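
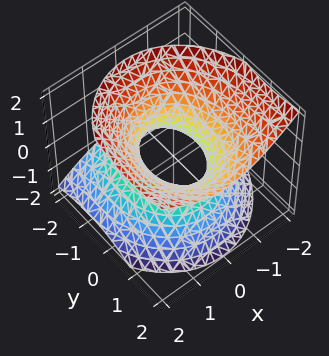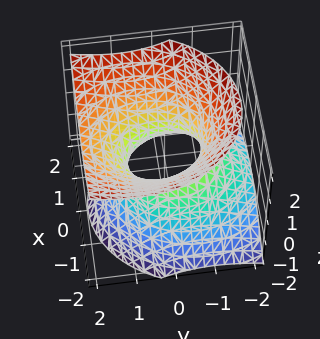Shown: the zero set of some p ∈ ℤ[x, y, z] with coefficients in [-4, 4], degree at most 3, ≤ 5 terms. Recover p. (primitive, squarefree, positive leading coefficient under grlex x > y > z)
1. Degree: the shape is more complex than any degree-1 surface, so deg p = 2.
2. From the axis intercepts and sections: no z-intercept at any integer in the box; the y-axis gridline crossings are at y ∈ {-1, 1}.
3. Solving for integer coefficients yields p as stated.

3*x^2 + 2*y^2 - 2*y*z - 3*z^2 - 2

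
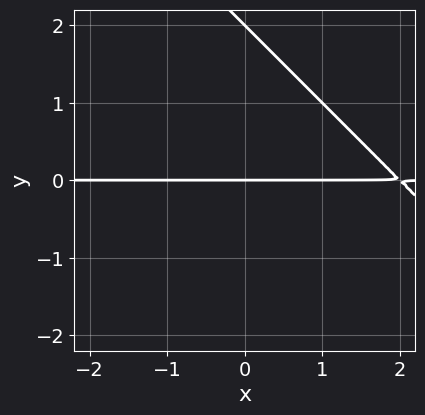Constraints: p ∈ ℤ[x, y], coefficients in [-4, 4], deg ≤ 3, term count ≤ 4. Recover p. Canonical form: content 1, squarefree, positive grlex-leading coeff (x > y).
x*y + y^2 - 2*y

deg p = 2. A generic line meets the curve in up to 2 points.
Checking where it meets the axes: the y-axis gridline crossings are at y ∈ {0, 2}; the visible x-axis segment lies entirely on the curve.
Together with the visible shape, these determine p as stated.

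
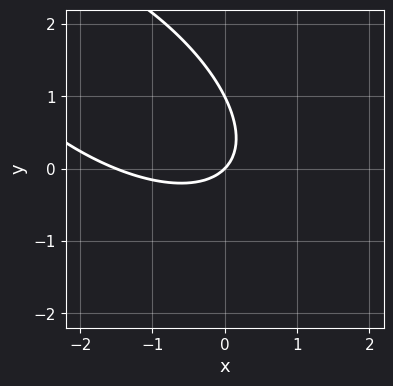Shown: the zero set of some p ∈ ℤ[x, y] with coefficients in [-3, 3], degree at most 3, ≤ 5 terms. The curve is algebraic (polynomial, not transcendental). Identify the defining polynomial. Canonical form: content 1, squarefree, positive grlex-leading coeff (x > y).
2*x^2 + 3*x*y + 3*y^2 + 3*x - 3*y

Degree: a generic line meets the curve in up to 2 points, so deg p = 2.
Observable constraints: among the integer gridlines, it crosses the y-axis at y ∈ {0, 1}; it meets the x-axis at x = 0 (among the integer gridlines).
Together with the visible shape, these determine p as stated.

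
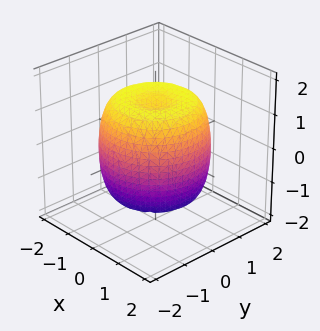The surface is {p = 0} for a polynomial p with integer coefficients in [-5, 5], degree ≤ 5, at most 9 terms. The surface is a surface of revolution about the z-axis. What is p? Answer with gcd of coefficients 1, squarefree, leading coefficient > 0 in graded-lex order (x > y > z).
2*x^4 + 4*x^2*y^2 + 2*y^4 - 3*x^2 - 3*y^2 + 2*z^2 - 3

deg p = 4. A generic line meets the surface in up to 4 points.
Symmetries: every cross-section ⟂ z is a circle, so x, y appear only via x² + y².
Checking where it meets the axes: a circular section at z = -1 has radius between 1 and 2.
The integer polynomial consistent with all of this is the stated p.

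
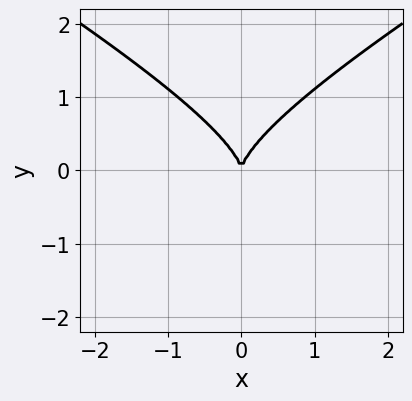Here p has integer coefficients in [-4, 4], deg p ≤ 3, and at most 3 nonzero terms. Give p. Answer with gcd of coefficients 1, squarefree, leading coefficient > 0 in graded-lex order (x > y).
1. The degree is 3 — the shape is more complex than any degree-2 curve.
2. Symmetries: it's symmetric under x → −x, forcing even powers of x.
3. From the axis intercepts and sections: one y-axis crossing is at y = 0; it meets the x-axis at x = 0 (among the integer gridlines).
4. Assembling these constraints gives the stated polynomial.

x^2*y - 3*y^3 + 3*x^2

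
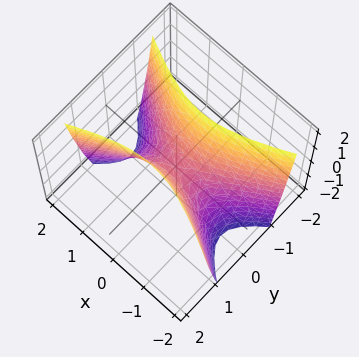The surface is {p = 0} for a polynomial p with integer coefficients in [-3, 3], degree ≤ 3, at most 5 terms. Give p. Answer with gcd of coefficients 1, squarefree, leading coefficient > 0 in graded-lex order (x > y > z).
x^2 - 3*y^2 + z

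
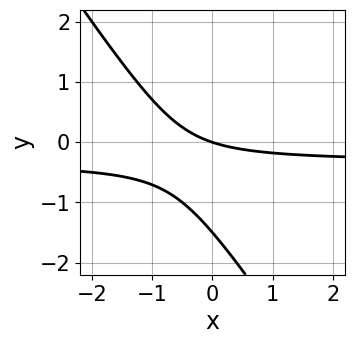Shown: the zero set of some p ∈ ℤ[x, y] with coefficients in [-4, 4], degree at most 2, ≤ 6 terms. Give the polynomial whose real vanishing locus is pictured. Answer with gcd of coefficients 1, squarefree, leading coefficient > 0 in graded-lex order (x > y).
deg p = 2.
From the visible intercepts: it meets the x-axis at x = 0 (among the integer gridlines); it crosses the y-axis at the gridline y = 0.
Solving for integer coefficients yields p as stated.

3*x*y + 2*y^2 + x + 3*y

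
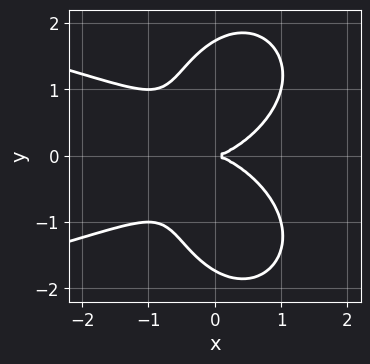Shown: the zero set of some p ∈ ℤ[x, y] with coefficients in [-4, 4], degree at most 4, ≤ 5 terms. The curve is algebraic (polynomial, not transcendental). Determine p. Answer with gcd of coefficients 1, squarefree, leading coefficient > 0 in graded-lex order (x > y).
2*x^2*y^2 + y^4 + 2*x^3 - 2*x*y^2 - 3*y^2

(a) The degree is 4 — a generic line meets the curve in up to 4 points.
(b) Symmetries: it's symmetric under y → −y, forcing even powers of y.
(c) Reading off the gridlines: one y-axis crossing is at y = 0; it crosses the x-axis at the gridline x = 0.
(d) Putting this together gives p.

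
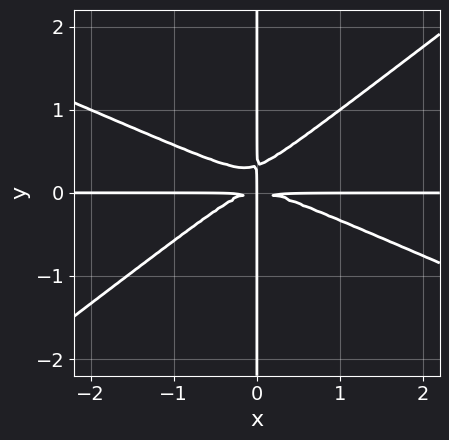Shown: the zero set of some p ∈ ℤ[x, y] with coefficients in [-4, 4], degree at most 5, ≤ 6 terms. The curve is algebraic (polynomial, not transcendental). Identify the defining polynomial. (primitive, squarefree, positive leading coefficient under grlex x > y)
(a) Degree: a generic line meets the curve in up to 4 points, so deg p = 4.
(b) Checking where it meets the axes: every point of the x-axis in the box is on the curve; the visible y-axis segment lies entirely on the curve.
(c) Solving for integer coefficients yields p as stated.

x^3*y + x^2*y^2 - 3*x*y^3 + x*y^2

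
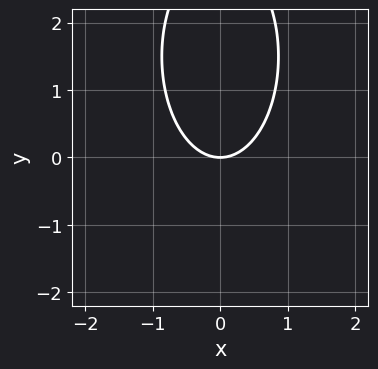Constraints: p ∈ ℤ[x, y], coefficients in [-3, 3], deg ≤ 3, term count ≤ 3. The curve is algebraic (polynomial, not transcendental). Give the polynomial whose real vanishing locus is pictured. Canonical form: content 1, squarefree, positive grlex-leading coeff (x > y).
3*x^2 + y^2 - 3*y

First, the degree is 2 — a generic line meets the curve in up to 2 points.
Next, symmetries: it's symmetric under x → −x, forcing even powers of x.
Then, from the visible intercepts: it meets the y-axis at y = 0 (among the integer gridlines); it meets the x-axis at x = 0 (among the integer gridlines).
Finally, matching integer coefficients to the picture gives p.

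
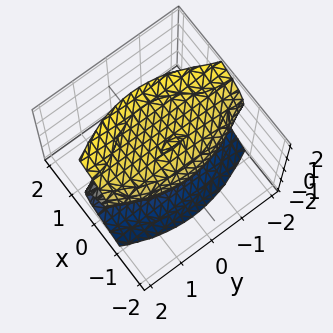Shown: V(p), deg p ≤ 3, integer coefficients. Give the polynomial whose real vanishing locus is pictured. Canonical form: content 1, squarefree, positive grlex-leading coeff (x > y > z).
2*x^3 + x*y^2 - z^3 - x + 3*z

(a) deg p = 3.
(b) From the axis intercepts and sections: every point of the y-axis in the box is on the surface; it crosses the z-axis at the gridline z = 0; one x-axis crossing is at x = 0.
(c) Putting this together gives p.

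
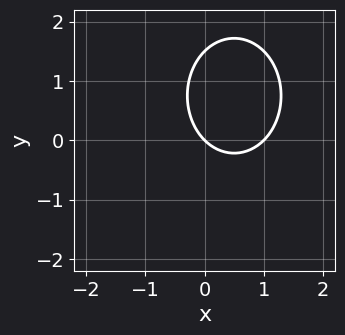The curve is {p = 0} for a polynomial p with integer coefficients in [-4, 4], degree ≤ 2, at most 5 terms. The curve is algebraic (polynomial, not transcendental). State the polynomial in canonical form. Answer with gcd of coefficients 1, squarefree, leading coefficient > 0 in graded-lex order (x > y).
1. The degree is 2 — no degree-1 curve has this shape.
2. Against the integer gridlines: it meets the y-axis at y = 0 (among the integer gridlines); among the integer gridlines, it crosses the x-axis at x ∈ {0, 1}.
3. Putting this together gives p.

3*x^2 + 2*y^2 - 3*x - 3*y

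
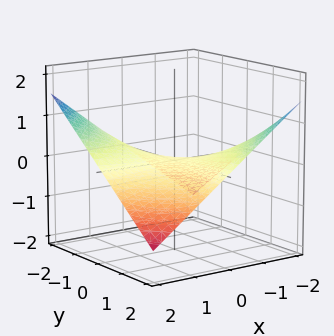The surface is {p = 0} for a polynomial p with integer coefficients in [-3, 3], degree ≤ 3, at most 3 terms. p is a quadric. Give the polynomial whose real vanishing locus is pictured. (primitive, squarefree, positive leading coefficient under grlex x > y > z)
x*y + 3*z

First, the degree is 2 — a hyperbolic paraboloid; a quadric.
Next, reading off the gridlines: the visible y-axis segment lies entirely on the surface; every point of the x-axis in the box is on the surface.
Finally, matching integer coefficients to the picture gives p.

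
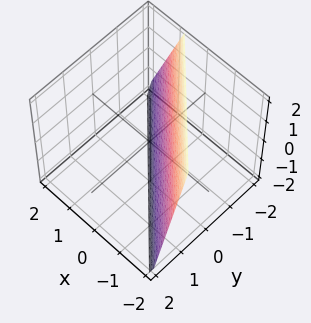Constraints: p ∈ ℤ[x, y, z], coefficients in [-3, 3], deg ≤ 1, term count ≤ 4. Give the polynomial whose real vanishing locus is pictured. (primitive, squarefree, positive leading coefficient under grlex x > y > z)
3*x + 3*y + z + 2

1. deg p = 1.
2. From the visible intercepts: it crosses the z-axis at the gridline z = -2.
3. Solving for integer coefficients yields p as stated.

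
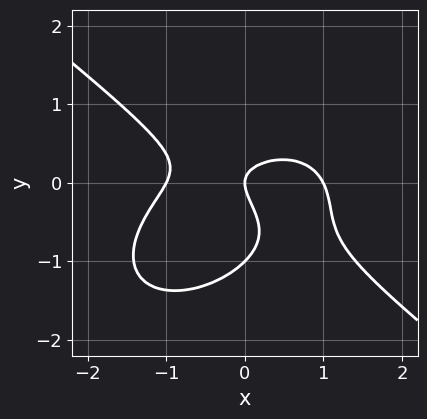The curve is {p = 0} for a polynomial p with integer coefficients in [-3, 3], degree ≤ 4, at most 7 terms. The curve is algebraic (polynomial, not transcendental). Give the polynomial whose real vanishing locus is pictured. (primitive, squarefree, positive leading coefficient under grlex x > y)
1. The degree is 3 — no degree-2 curve has this shape.
2. Reading off the gridlines: the y-axis gridline crossings are at y ∈ {-1, 0}; among the integer gridlines, it crosses the x-axis at x ∈ {-1, 0, 1}.
3. Together with the visible shape, these determine p as stated.

x^3 + 2*y^3 + x*y + 2*y^2 - x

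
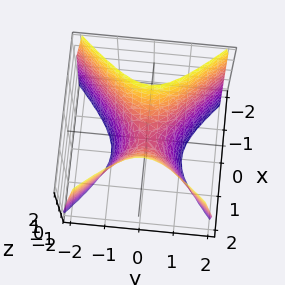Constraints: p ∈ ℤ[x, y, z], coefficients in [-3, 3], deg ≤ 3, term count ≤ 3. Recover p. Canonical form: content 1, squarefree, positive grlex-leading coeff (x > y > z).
1. The degree is 2 — a hyperbolic paraboloid; a quadric.
2. Symmetries: the x ↦ −x reflection is a symmetry, so x appears only in even powers; the y ↦ −y reflection is a symmetry, so y appears only in even powers.
3. Against the integer gridlines: one y-axis crossing is at y = 0; it meets the x-axis at x = 0 (among the integer gridlines); it crosses the z-axis at the gridline z = 0.
4. Together with the visible shape, these determine p as stated.

2*x^2 - 2*y^2 - z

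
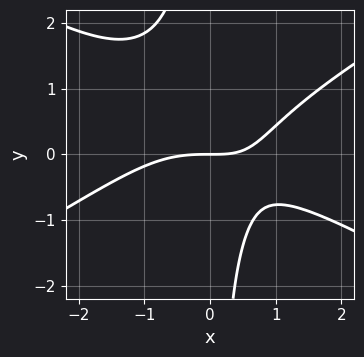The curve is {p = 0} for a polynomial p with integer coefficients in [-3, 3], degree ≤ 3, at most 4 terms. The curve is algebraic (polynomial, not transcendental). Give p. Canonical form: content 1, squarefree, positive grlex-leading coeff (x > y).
(a) deg p = 3.
(b) From the visible intercepts: one x-axis crossing is at x = 0; one y-axis crossing is at y = 0.
(c) Matching integer coefficients to the picture gives p.

x^3 - 3*x*y^2 + 2*x*y - 3*y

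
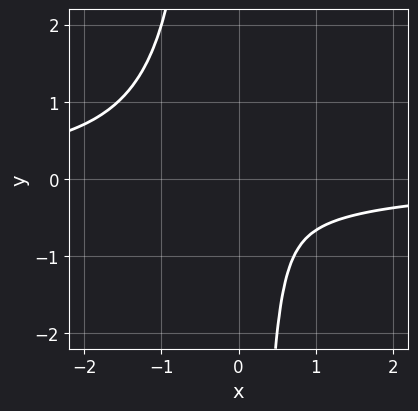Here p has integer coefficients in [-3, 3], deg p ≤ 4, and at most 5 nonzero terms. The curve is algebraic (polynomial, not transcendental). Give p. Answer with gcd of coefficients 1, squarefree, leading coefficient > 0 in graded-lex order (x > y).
1. Degree: no degree-3 curve has this shape, so deg p = 4.
2. Against the integer gridlines: the curve avoids every integer y-axis point in the box; it misses every integer gridline on the x-axis.
3. Assembling these constraints gives the stated polynomial.

3*x^3*y + 3*x^2 - 2*x + 1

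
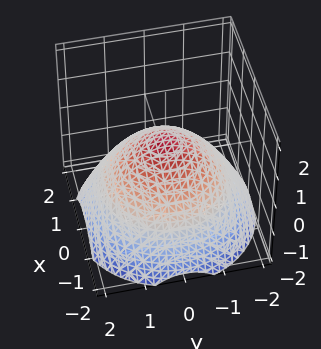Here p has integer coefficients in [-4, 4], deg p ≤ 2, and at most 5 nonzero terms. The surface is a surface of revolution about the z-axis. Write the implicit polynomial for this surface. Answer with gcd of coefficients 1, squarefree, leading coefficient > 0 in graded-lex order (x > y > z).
(a) The degree is 2 — the shape is more complex than any degree-1 surface.
(b) By symmetry, the z-axis is an axis of rotation, so x and y enter only as x² + y².
(c) Against the integer gridlines: among the integer gridlines, it crosses the y-axis at y ∈ {-1, 1}; the x-axis gridline crossings are at x ∈ {-1, 1}.
(d) Assembling these constraints gives the stated polynomial.

x^2 + y^2 + 2*z - 1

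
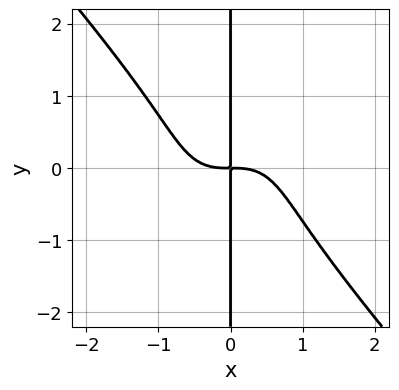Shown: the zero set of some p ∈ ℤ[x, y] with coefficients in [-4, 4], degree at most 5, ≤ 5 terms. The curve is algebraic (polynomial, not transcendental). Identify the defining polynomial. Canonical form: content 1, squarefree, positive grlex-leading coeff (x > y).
First, the degree is 4 — the shape is more complex than any degree-3 curve.
Next, against the integer gridlines: the visible y-axis segment lies entirely on the curve.
Finally, together with the visible shape, these determine p as stated.

3*x^4 + 2*x*y^3 + 3*x*y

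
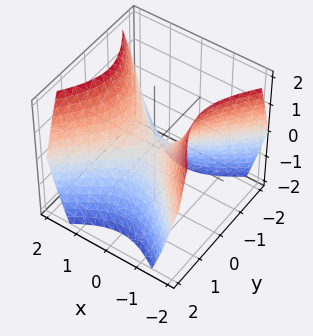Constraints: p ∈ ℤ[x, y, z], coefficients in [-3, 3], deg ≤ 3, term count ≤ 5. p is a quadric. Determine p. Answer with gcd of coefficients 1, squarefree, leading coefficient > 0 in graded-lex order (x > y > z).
First, deg p = 2.
Then, symmetries: mirror symmetry x ↦ −x ⇒ only even powers of x; mirror symmetry y ↦ −y ⇒ only even powers of y.
Then, reading off the gridlines: it meets the z-axis at z = 0 (among the integer gridlines); it meets the y-axis at y = 0 (among the integer gridlines); one x-axis crossing is at x = 0.
Finally, the integer polynomial consistent with all of this is the stated p.

x^2 - y^2 - z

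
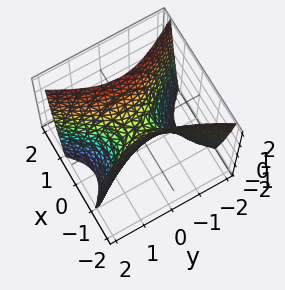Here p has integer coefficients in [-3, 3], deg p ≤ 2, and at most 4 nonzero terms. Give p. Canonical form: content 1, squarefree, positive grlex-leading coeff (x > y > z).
Degree: a hyperbolic paraboloid; a quadric, so deg p = 2.
Symmetries: it's symmetric under x → −x, forcing even powers of x; the y ↦ −y reflection is a symmetry, so y appears only in even powers.
From the visible intercepts: it meets the x-axis at x = 0 (among the integer gridlines); one z-axis crossing is at z = 0; one y-axis crossing is at y = 0.
Putting this together gives p.

2*x^2 - y^2 - z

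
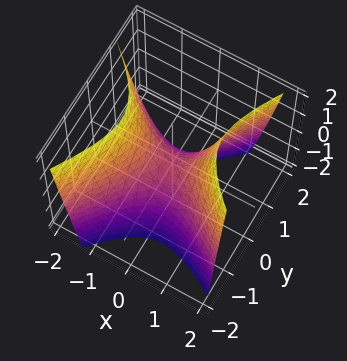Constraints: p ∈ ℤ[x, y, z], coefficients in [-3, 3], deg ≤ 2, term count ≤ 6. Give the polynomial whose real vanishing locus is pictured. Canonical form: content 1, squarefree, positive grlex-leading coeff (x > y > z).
3*x^2 + 2*x*y - 3*y^2 - 2*z

(a) deg p = 2. The shape is more complex than any degree-1 surface.
(b) Against the integer gridlines: it meets the y-axis at y = 0 (among the integer gridlines); it crosses the x-axis at the gridline x = 0; one z-axis crossing is at z = 0.
(c) The integer polynomial consistent with all of this is the stated p.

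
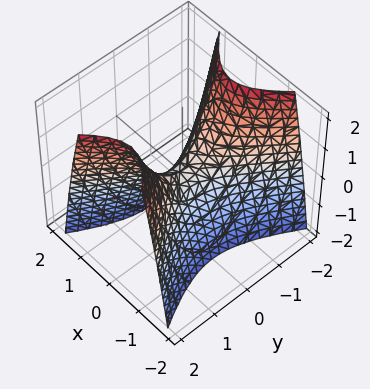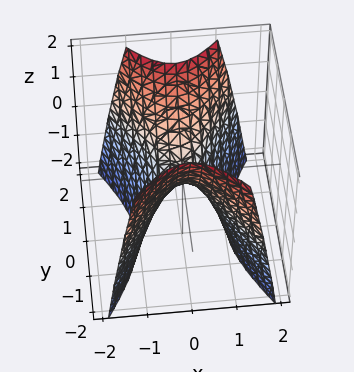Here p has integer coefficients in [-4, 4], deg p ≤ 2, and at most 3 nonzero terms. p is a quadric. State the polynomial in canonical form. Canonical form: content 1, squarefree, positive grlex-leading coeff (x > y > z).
2*x^2 - y^2 + z

First, degree: a hyperbolic paraboloid; a quadric, so deg p = 2.
Then, symmetries: it's symmetric under x → −x, forcing even powers of x; the y ↦ −y reflection is a symmetry, so y appears only in even powers.
Next, from the axis intercepts and sections: it meets the y-axis at y = 0 (among the integer gridlines); it crosses the z-axis at the gridline z = 0.
Finally, solving for integer coefficients yields p as stated.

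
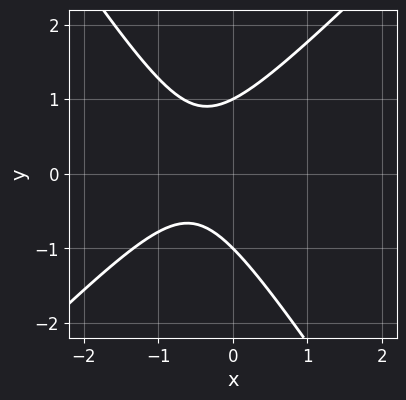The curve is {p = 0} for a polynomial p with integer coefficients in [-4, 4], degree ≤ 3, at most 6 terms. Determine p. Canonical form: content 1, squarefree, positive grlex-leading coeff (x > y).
1. Degree: the shape is more complex than any degree-1 curve, so deg p = 2.
2. Observable constraints: among the integer gridlines, it crosses the y-axis at y ∈ {-1, 1}; it misses every integer gridline on the x-axis.
3. Putting this together gives p.

3*x^2 - x*y - 2*y^2 + 3*x + 2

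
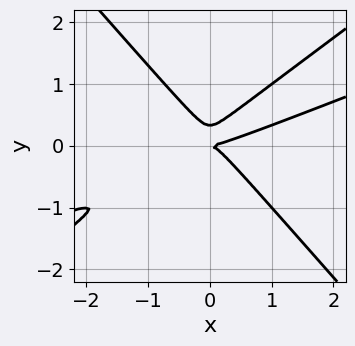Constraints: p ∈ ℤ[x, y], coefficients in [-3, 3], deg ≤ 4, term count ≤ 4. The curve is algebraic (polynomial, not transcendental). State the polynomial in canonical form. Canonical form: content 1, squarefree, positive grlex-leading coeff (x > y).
x^3 - 3*x^2*y + 3*y^3 - y^2

First, the degree is 3 — a generic line meets the curve in up to 3 points.
Then, against the integer gridlines: it crosses the y-axis at the gridline y = 0; it meets the x-axis at x = 0 (among the integer gridlines).
Finally, fitting integer coefficients to these (and the overall shape) gives p.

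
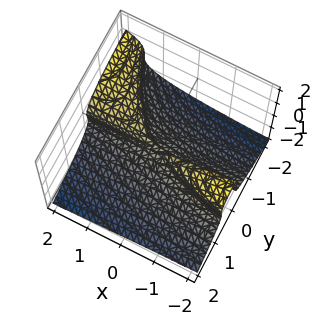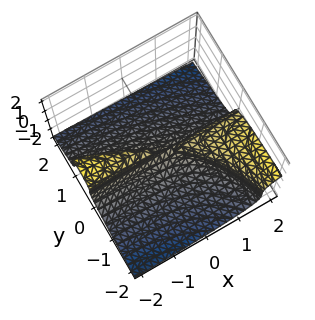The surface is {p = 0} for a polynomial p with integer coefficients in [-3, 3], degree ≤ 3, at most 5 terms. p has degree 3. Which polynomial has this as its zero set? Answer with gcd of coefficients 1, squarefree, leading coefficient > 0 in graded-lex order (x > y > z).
The degree is 3 — no degree-2 surface has this shape.
Against the integer gridlines: it crosses the z-axis at the gridline z = 0; it meets the y-axis at y = 0 (among the integer gridlines); the visible x-axis segment lies entirely on the surface.
Solving for integer coefficients yields p as stated.

x*y^2 - x*z^2 - 3*z^3 - 2*x*y - 3*y^2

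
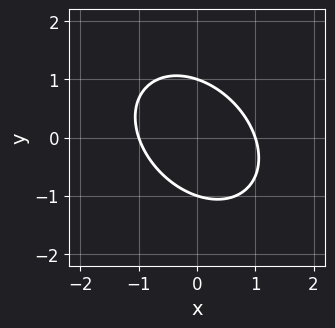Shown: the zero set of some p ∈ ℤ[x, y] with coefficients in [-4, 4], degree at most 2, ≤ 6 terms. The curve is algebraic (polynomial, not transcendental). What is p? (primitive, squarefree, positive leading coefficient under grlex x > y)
3*x^2 + 2*x*y + 3*y^2 - 3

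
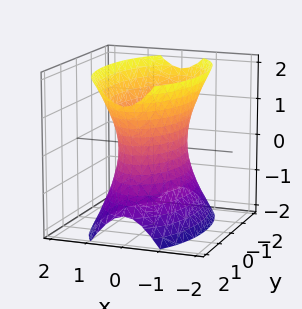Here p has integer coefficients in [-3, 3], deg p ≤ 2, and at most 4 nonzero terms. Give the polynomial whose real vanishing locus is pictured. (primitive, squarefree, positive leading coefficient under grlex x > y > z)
3*x^2 + y^2 - z^2 - 2

Degree: an hourglass — one-sheet hyperboloid; a quadric, so deg p = 2.
Symmetries: mirror symmetry y ↦ −y ⇒ only even powers of y; the x ↦ −x reflection is a symmetry, so x appears only in even powers; mirror symmetry z ↦ −z ⇒ only even powers of z.
Reading off the gridlines: it misses every integer gridline on the z-axis.
Fitting integer coefficients to these (and the overall shape) gives p.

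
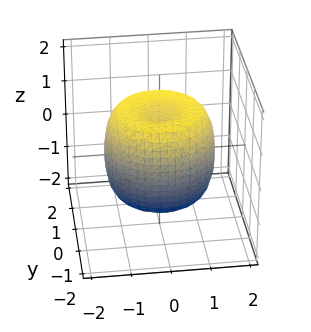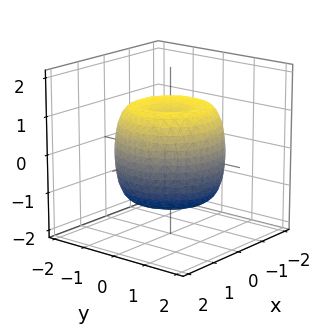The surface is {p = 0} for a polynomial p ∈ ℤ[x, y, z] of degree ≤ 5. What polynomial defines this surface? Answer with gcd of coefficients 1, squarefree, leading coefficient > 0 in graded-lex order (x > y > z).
1. deg p = 4. No degree-3 surface has this shape.
2. By symmetry, every cross-section ⟂ z is a circle, so x, y appear only via x² + y².
3. Checking where it meets the axes: a circular section at z = 0 has radius between 1 and 2; the z-axis gridline crossings are at z ∈ {-1, 1}.
4. Fitting integer coefficients to these (and the overall shape) gives p.

2*x^4 + 4*x^2*y^2 + 2*y^4 - 3*x^2 - 3*y^2 + 2*z^2 - 2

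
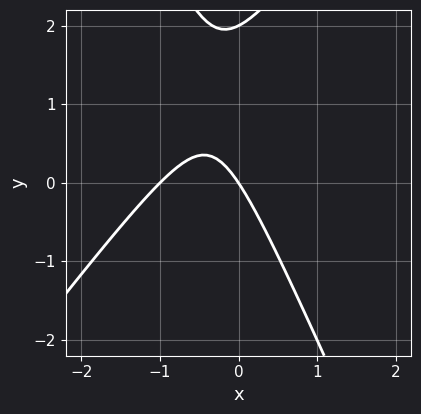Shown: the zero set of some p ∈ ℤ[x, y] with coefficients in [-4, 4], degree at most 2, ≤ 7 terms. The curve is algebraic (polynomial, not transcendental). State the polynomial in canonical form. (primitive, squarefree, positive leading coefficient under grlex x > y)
3*x^2 - x*y - y^2 + 3*x + 2*y

1. deg p = 2.
2. From the axis intercepts and sections: among the integer gridlines, it crosses the y-axis at y ∈ {0, 2}; the x-axis gridline crossings are at x ∈ {-1, 0}.
3. The integer polynomial consistent with all of this is the stated p.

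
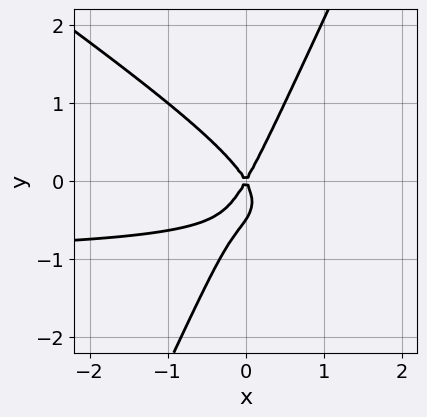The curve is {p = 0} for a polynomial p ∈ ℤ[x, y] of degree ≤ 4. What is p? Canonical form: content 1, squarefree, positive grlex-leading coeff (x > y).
3*x^2*y + 3*x*y^2 - 2*y^3 + 3*x^2 - y^2

(a) Degree: no degree-2 curve has this shape, so deg p = 3.
(b) From the visible intercepts: it crosses the y-axis at the gridline y = 0; one x-axis crossing is at x = 0.
(c) Matching integer coefficients to the picture gives p.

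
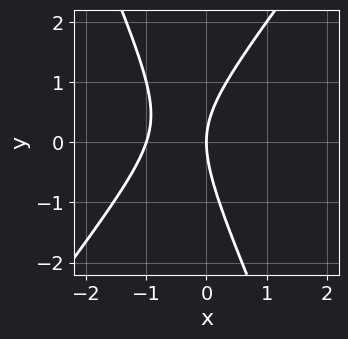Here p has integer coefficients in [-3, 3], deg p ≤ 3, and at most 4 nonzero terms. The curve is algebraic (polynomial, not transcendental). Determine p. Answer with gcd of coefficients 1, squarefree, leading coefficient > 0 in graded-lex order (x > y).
3*x^2 - x*y - y^2 + 3*x

First, deg p = 2.
Next, from the visible intercepts: it crosses the y-axis at the gridline y = 0; the x-axis gridline crossings are at x ∈ {-1, 0}.
Finally, assembling these constraints gives the stated polynomial.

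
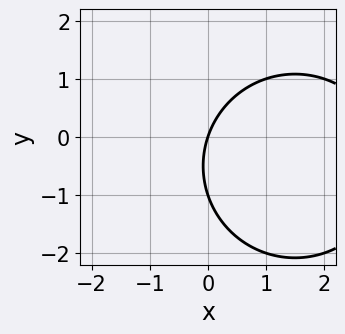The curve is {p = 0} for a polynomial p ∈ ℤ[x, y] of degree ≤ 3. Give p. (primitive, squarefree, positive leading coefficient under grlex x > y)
1. deg p = 2. The shape is more complex than any degree-1 curve.
2. Checking where it meets the axes: the y-axis gridline crossings are at y ∈ {-1, 0}; one x-axis crossing is at x = 0.
3. These observations pin down the coefficients.

x^2 + y^2 - 3*x + y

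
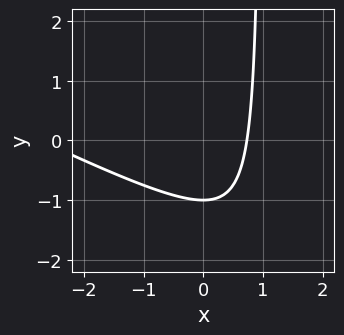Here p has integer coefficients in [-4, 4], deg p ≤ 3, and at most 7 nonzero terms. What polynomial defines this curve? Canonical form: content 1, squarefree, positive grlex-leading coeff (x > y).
x^2 + 2*x*y + 2*x - 2*y - 2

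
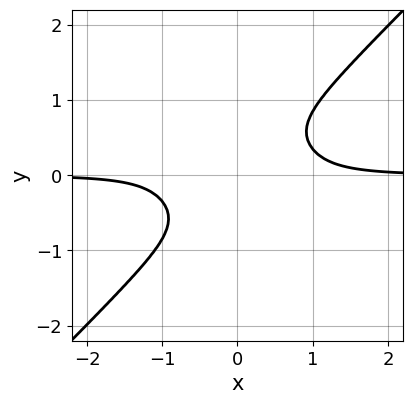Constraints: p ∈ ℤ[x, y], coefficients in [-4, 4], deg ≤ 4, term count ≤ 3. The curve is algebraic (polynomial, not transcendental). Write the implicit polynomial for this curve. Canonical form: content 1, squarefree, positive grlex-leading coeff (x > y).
3*x^3*y - 3*y^4 - 1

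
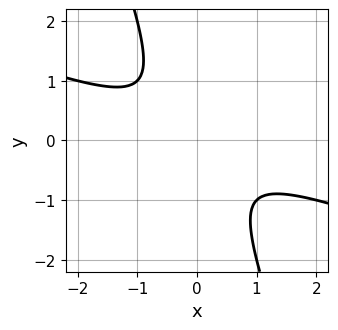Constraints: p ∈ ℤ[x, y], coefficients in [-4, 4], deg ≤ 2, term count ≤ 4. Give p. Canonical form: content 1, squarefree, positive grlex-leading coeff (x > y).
First, degree: a generic line meets the curve in up to 2 points, so deg p = 2.
Next, from the axis intercepts and sections: it misses every integer gridline on the x-axis; the curve avoids every integer y-axis point in the box.
Finally, solving for integer coefficients yields p as stated.

x^2 + 3*x*y + y^2 + 1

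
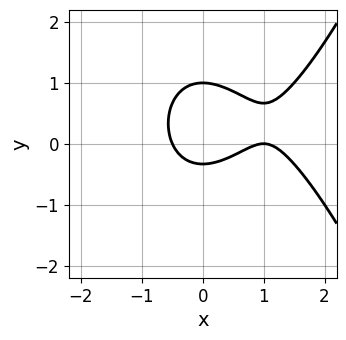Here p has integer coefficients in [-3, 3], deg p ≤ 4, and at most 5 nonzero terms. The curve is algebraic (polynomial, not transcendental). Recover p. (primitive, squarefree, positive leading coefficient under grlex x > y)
Degree: a generic line meets the curve in up to 3 points, so deg p = 3.
From the visible intercepts: one y-axis crossing is at y = 1; it meets the x-axis at x = 1 (among the integer gridlines).
Fitting integer coefficients to these (and the overall shape) gives p.

2*x^3 - 3*x^2 - 3*y^2 + 2*y + 1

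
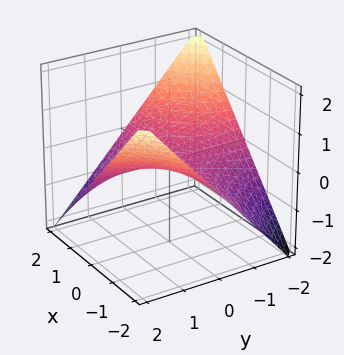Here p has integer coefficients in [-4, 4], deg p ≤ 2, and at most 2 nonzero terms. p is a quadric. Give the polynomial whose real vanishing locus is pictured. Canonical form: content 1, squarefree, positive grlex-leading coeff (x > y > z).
First, deg p = 2. A hyperbolic paraboloid; a quadric.
Next, reading off the gridlines: every point of the y-axis in the box is on the surface; one z-axis crossing is at z = 0; the visible x-axis segment lies entirely on the surface.
Finally, putting this together gives p.

x*y + 2*z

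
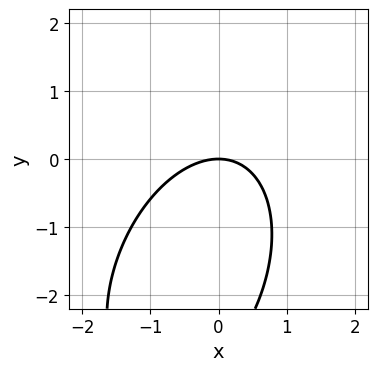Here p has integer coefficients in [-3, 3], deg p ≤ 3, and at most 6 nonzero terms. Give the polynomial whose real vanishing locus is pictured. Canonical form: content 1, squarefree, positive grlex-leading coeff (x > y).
First, degree: a generic line meets the curve in up to 2 points, so deg p = 2.
Then, checking where it meets the axes: one y-axis crossing is at y = 0; it meets the x-axis at x = 0 (among the integer gridlines).
Finally, the integer polynomial consistent with all of this is the stated p.

2*x^2 - x*y + y^2 + 3*y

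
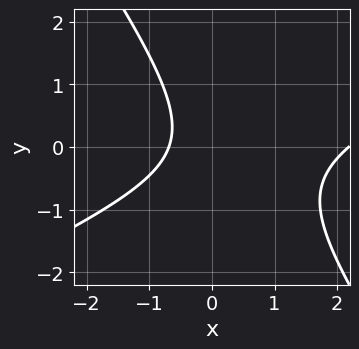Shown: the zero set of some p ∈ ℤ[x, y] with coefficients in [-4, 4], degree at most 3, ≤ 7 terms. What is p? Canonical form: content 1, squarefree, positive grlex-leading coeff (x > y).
2*x^2 - 3*x*y - 3*y^2 - 3*x - 3

First, deg p = 2.
Next, checking where it meets the axes: the curve avoids every integer y-axis point in the box.
Finally, matching integer coefficients to the picture gives p.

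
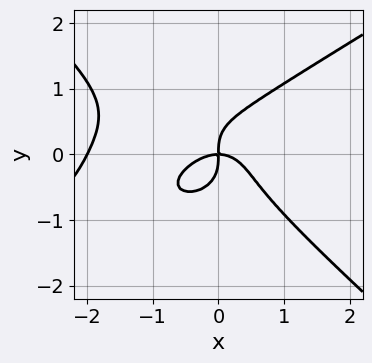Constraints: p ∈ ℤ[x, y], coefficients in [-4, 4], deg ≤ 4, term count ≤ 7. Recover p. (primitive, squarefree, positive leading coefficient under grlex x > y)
1. deg p = 4. No degree-3 curve has this shape.
2. From the visible intercepts: it meets the y-axis at y = 0 (among the integer gridlines); among the integer gridlines, it crosses the x-axis at x ∈ {-2, 0}.
3. Fitting integer coefficients to these (and the overall shape) gives p.

x^4 - x^3*y - 3*y^4 + 2*x^3 + 2*x*y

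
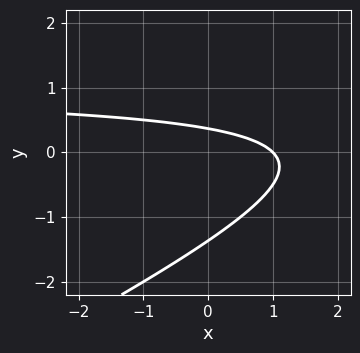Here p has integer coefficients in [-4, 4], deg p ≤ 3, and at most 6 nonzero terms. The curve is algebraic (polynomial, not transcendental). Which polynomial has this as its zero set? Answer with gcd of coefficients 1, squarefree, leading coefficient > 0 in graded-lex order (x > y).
x*y - 2*y^2 - x - 2*y + 1

First, degree: the shape is more complex than any degree-1 curve, so deg p = 2.
Then, against the integer gridlines: it meets the x-axis at x = 1 (among the integer gridlines).
Finally, assembling these constraints gives the stated polynomial.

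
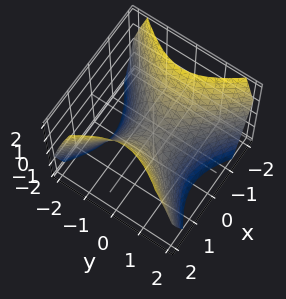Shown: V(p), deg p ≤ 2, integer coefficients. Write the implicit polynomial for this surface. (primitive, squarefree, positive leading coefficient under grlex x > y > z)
1. deg p = 2.
2. Symmetries: the y ↦ −y reflection is a symmetry, so y appears only in even powers; the x ↦ −x reflection is a symmetry, so x appears only in even powers.
3. From the visible intercepts: it crosses the z-axis at the gridline z = 0; one y-axis crossing is at y = 0.
4. These observations pin down the coefficients.

x^2 - y^2 - z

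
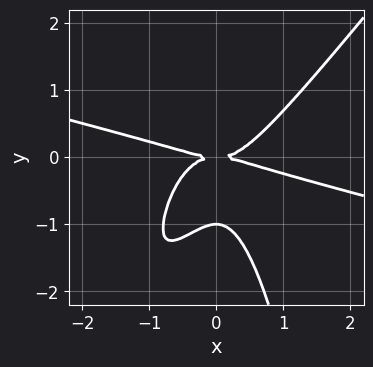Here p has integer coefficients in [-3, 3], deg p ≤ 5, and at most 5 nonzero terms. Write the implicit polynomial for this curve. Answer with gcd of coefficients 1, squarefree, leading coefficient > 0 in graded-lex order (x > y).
The degree is 4 — a generic line meets the curve in up to 4 points.
Reading off the gridlines: it crosses the x-axis at the gridline x = 0; among the integer gridlines, it crosses the y-axis at y ∈ {-1, 0}.
Fitting integer coefficients to these (and the overall shape) gives p.

x^4 + 3*x^3*y - 3*x^2*y^2 - 2*y^3 - 2*y^2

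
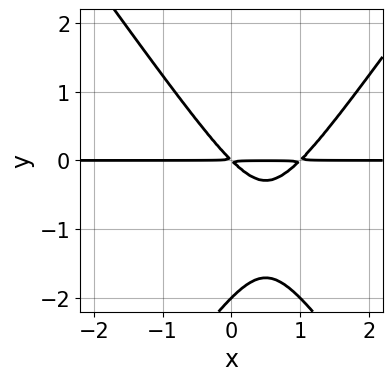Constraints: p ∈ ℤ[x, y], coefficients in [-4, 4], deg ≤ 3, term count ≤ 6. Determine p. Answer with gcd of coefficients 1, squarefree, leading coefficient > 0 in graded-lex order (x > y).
1. deg p = 3.
2. Reading off the gridlines: every point of the x-axis in the box is on the curve; one y-axis crossing is at y = -2.
3. Matching integer coefficients to the picture gives p.

2*x^2*y - y^3 - 2*x*y - 2*y^2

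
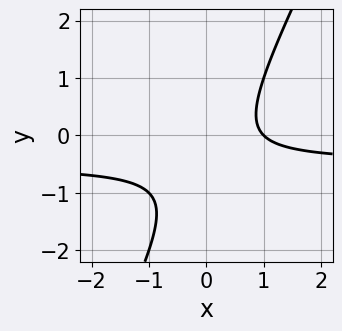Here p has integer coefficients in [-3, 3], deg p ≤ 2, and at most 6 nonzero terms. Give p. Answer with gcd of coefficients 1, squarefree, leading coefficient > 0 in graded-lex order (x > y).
1. deg p = 2. The shape is more complex than any degree-1 curve.
2. Observable constraints: it meets the x-axis at x = 1 (among the integer gridlines); it misses every integer gridline on the y-axis.
3. Assembling these constraints gives the stated polynomial.

2*x*y - y^2 + x - y - 1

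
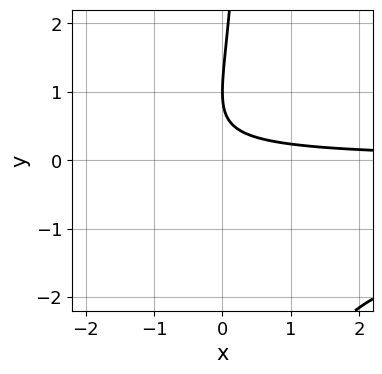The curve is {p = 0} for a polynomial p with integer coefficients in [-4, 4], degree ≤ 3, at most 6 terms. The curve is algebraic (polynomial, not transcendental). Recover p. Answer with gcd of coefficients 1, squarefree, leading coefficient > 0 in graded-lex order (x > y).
2*x*y^2 + 2*x*y - y^2 + 2*y - 1

1. Degree: no degree-2 curve has this shape, so deg p = 3.
2. Reading off the gridlines: it crosses the y-axis at the gridline y = 1; it misses every integer gridline on the x-axis.
3. Fitting integer coefficients to these (and the overall shape) gives p.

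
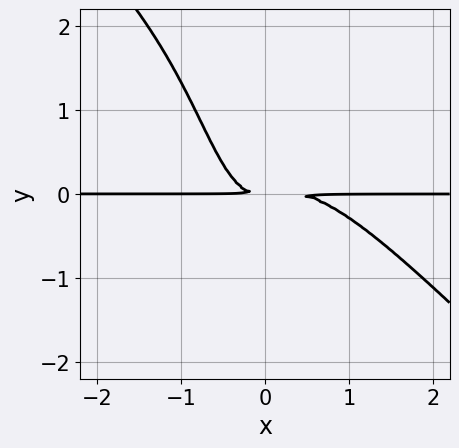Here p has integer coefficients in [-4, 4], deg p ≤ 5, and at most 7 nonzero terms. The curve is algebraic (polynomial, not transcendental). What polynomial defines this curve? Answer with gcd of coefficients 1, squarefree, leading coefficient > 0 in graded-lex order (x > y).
3*x^3*y + 3*x^2*y^2 - x^2*y + 2*x*y^2 + 2*y^2

Degree: no degree-3 curve has this shape, so deg p = 4.
From the axis intercepts and sections: every point of the x-axis in the box is on the curve.
The integer polynomial consistent with all of this is the stated p.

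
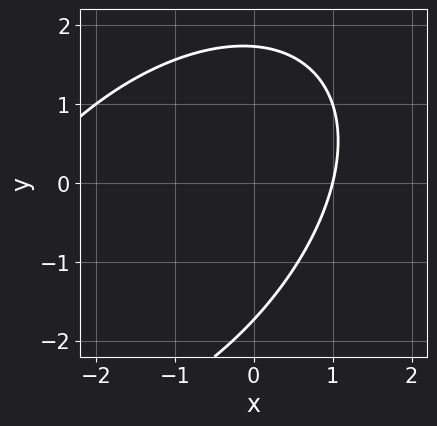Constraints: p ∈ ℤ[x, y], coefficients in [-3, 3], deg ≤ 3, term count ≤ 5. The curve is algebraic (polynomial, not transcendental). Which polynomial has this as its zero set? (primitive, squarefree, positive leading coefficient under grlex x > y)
Degree: a generic line meets the curve in up to 2 points, so deg p = 2.
Against the integer gridlines: one x-axis crossing is at x = 1.
Together with the visible shape, these determine p as stated.

x^2 - x*y + y^2 + 2*x - 3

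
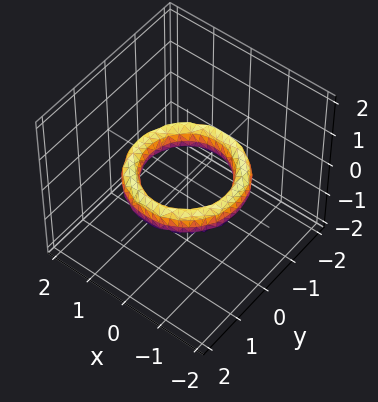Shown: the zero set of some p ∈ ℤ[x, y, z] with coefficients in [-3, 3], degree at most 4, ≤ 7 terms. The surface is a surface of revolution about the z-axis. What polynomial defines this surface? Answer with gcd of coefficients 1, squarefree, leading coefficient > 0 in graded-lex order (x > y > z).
1. The degree is 4 — a generic line meets the surface in up to 4 points.
2. By symmetry, the surface is invariant under rotation about z: p = q(x² + y², z).
3. Observable constraints: a circular section at z = 0 has radius exactly 1; the y-axis gridline crossings are at y ∈ {-1, 1}.
4. Together with the visible shape, these determine p as stated.

x^4 + 2*x^2*y^2 + y^4 - 3*x^2 - 3*y^2 + 2*z^2 + 2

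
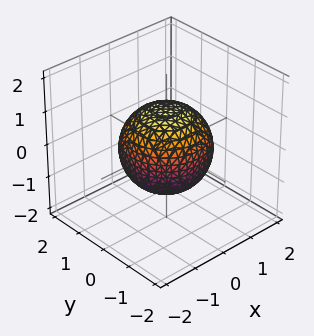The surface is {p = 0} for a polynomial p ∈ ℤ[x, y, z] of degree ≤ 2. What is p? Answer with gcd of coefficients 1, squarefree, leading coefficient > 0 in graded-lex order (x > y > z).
2*x^2 + 2*y^2 + 2*z^2 - 3

1. The degree is 2 — a generic line meets the surface in up to 2 points.
2. Symmetry: the z-axis is an axis of rotation, so x and y enter only as x² + y².
3. Against the integer gridlines: a circular section at z = -1 has radius between 0 and 1.
4. These observations pin down the coefficients.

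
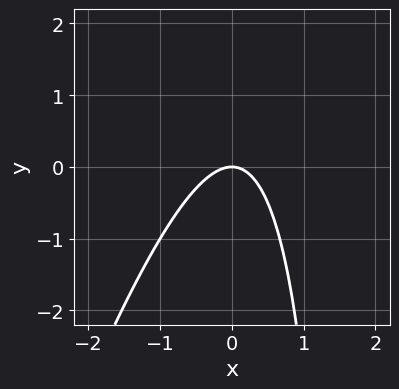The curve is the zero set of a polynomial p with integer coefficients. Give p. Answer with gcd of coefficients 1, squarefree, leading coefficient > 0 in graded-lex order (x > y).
3*x^2 - x*y + 2*y

1. deg p = 2. The shape is more complex than any degree-1 curve.
2. From the axis intercepts and sections: one y-axis crossing is at y = 0; it crosses the x-axis at the gridline x = 0.
3. Fitting integer coefficients to these (and the overall shape) gives p.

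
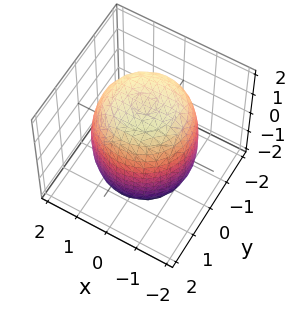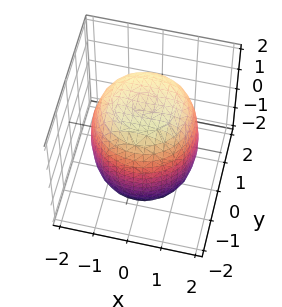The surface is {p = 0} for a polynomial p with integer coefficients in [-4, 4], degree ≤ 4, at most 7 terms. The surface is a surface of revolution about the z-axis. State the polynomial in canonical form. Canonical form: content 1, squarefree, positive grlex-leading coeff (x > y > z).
The degree is 4 — a generic line meets the surface in up to 4 points.
Symmetries: rotational symmetry about the z-axis ⇒ p depends on x, y only through x² + y².
Checking where it meets the axes: a circular section at z = 0 has radius between 1 and 2.
The integer polynomial consistent with all of this is the stated p.

x^4 + 2*x^2*y^2 + y^4 - x^2 - y^2 + z^2 - 3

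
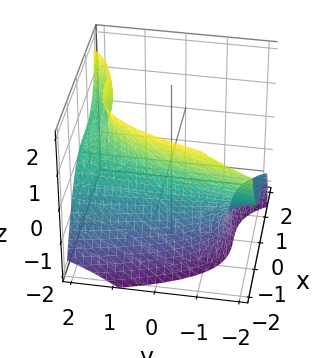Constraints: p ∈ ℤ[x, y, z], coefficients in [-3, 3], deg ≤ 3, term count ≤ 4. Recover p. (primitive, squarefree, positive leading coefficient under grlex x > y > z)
1. Degree: a generic line meets the surface in up to 3 points, so deg p = 3.
2. From the visible intercepts: the surface avoids every integer y-axis point in the box; it misses every integer gridline on the z-axis.
3. Matching integer coefficients to the picture gives p.

x^3 - 2*y*z + z^2 + 2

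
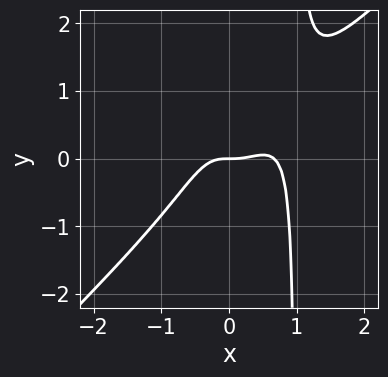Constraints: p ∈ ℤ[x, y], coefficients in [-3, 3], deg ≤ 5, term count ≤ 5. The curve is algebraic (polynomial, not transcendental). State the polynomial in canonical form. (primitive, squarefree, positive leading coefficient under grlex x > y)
3*x^4 - 3*x^3*y - 2*x^3 + 2*x^2*y + y

(a) deg p = 4.
(b) Reading off the gridlines: it meets the x-axis at x = 0 (among the integer gridlines); it crosses the y-axis at the gridline y = 0.
(c) Fitting integer coefficients to these (and the overall shape) gives p.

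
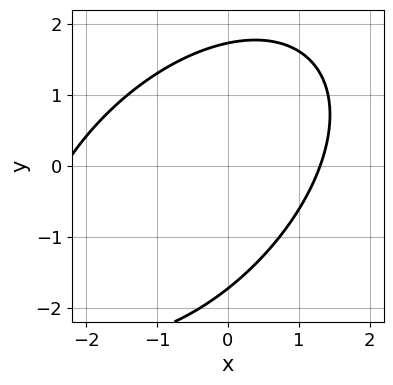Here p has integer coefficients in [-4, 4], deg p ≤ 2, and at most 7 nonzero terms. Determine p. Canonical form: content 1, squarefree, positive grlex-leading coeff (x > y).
x^2 - x*y + y^2 + x - 3

1. The degree is 2 — a generic line meets the curve in up to 2 points.
2. The integer polynomial consistent with all of this is the stated p.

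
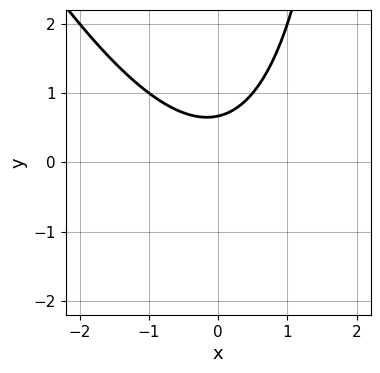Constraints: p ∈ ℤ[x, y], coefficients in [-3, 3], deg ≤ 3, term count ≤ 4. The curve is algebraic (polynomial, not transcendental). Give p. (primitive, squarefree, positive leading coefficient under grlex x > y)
1. The degree is 2 — a generic line meets the curve in up to 2 points.
2. Reading off the gridlines: it misses every integer gridline on the x-axis.
3. These observations pin down the coefficients.

2*x^2 + x*y - 3*y + 2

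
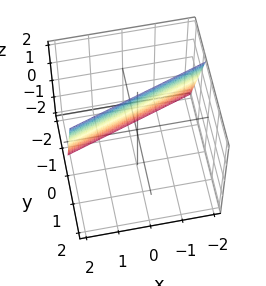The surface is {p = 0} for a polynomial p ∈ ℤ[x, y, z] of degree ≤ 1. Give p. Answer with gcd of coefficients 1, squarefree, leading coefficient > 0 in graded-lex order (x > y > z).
x - 3*y + z - 2

1. deg p = 1. The surface is flat (a plane).
2. Checking where it meets the axes: one z-axis crossing is at z = 2; one x-axis crossing is at x = 2.
3. Together with the visible shape, these determine p as stated.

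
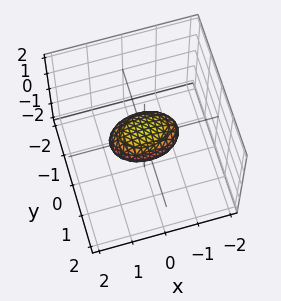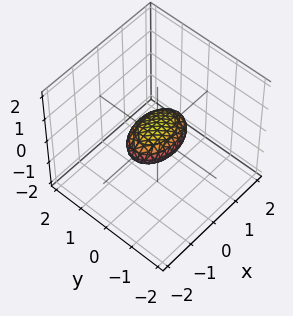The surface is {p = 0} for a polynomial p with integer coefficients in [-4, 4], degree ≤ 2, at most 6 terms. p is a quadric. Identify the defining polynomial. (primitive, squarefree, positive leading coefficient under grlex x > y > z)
x^2 + 2*y^2 + 3*z^2 - 1

(a) Degree: a closed, bounded, convex surface; a quadric, so deg p = 2.
(b) Symmetries: the x ↦ −x reflection is a symmetry, so x appears only in even powers; the z ↦ −z reflection is a symmetry, so z appears only in even powers; it's symmetric under y → −y, forcing even powers of y.
(c) Reading off the gridlines: the x-axis gridline crossings are at x ∈ {-1, 1}.
(d) The integer polynomial consistent with all of this is the stated p.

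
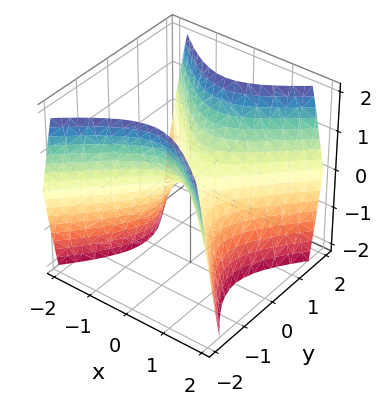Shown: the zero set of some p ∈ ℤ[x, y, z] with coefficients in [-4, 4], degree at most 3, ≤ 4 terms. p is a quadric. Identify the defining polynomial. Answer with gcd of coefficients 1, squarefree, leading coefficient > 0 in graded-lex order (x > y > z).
3*x^2 - 3*y^2 + 2*z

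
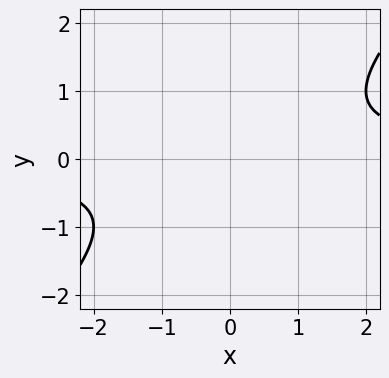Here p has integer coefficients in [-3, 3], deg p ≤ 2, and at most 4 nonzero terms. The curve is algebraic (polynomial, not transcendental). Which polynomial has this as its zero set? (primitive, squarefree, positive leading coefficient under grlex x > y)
1. Degree: no degree-1 curve has this shape, so deg p = 2.
2. Observable constraints: it misses every integer gridline on the x-axis; the curve avoids every integer y-axis point in the box.
3. Fitting integer coefficients to these (and the overall shape) gives p.

x*y - y^2 - 1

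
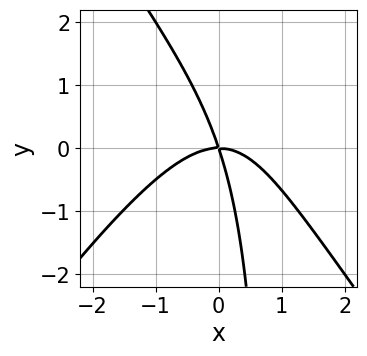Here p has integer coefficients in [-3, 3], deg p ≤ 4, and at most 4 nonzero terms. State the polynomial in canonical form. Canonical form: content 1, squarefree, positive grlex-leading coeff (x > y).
The degree is 3 — no degree-2 curve has this shape.
Reading off the gridlines: one x-axis crossing is at x = 0; it crosses the y-axis at the gridline y = 0.
Together with the visible shape, these determine p as stated.

2*x^3 - x*y^2 + 3*x*y + y^2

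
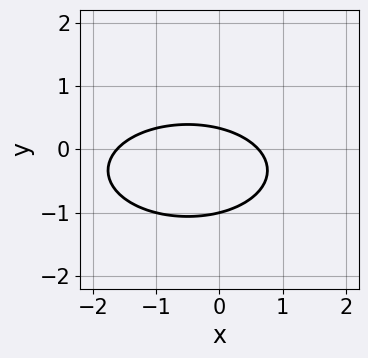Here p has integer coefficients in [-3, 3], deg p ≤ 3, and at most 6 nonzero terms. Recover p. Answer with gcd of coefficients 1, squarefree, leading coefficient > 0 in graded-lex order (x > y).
(a) Degree: the shape is more complex than any degree-1 curve, so deg p = 2.
(b) Observable constraints: one y-axis crossing is at y = -1.
(c) Together with the visible shape, these determine p as stated.

x^2 + 3*y^2 + x + 2*y - 1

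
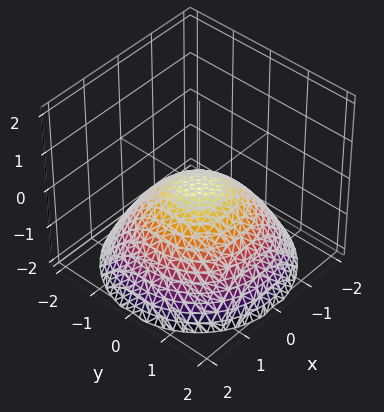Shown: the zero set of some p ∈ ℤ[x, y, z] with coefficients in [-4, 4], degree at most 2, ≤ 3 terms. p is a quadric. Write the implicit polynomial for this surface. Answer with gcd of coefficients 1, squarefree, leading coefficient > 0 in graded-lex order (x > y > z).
x^2 + y^2 + 2*z

First, degree: a paraboloid; a quadric, so deg p = 2.
Next, symmetries: the surface is invariant under rotation about z: p = q(x² + y², z).
Then, against the integer gridlines: one z-axis crossing is at z = 0; it crosses the y-axis at the gridline y = 0; a circular section at z = -1 has radius between 1 and 2; it meets the x-axis at x = 0 (among the integer gridlines).
Finally, the integer polynomial consistent with all of this is the stated p.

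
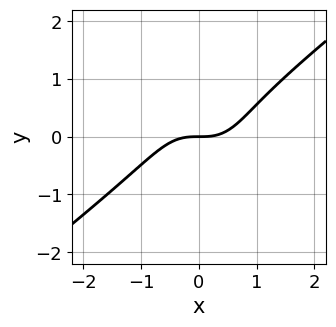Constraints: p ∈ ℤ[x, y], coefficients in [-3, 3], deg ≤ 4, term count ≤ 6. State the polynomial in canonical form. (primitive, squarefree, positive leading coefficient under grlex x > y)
3*x^3 - 2*x^2*y - 3*y^3 + y^2 - 3*y

1. deg p = 3. No degree-2 curve has this shape.
2. From the axis intercepts and sections: it meets the y-axis at y = 0 (among the integer gridlines); one x-axis crossing is at x = 0.
3. Together with the visible shape, these determine p as stated.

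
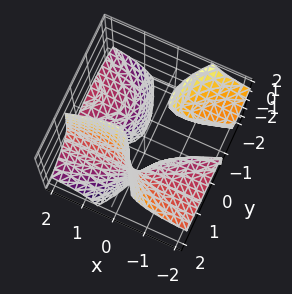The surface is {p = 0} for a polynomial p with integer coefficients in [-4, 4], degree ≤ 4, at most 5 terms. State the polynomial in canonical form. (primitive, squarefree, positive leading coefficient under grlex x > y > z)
x^2*z - 3*x*y*z - y^3 + 1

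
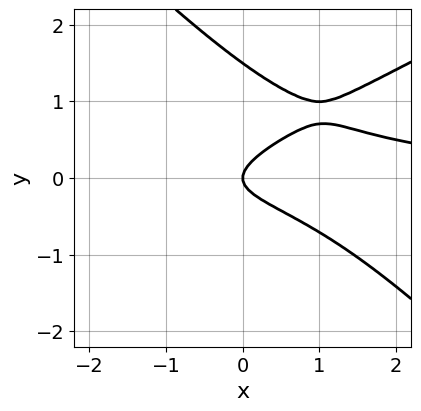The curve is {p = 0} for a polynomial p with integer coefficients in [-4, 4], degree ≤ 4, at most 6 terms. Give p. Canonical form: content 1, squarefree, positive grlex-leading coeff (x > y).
deg p = 3.
Against the integer gridlines: one x-axis crossing is at x = 0; it meets the y-axis at y = 0 (among the integer gridlines).
Matching integer coefficients to the picture gives p.

x^2*y - x*y^2 - 2*y^3 + 3*y^2 - x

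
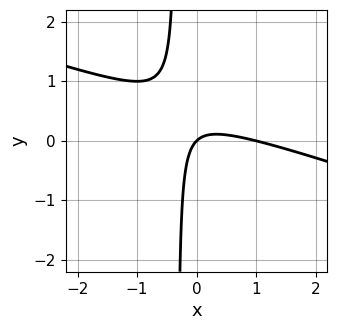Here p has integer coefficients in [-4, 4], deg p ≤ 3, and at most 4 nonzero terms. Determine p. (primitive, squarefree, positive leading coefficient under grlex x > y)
deg p = 2. A generic line meets the curve in up to 2 points.
From the visible intercepts: one y-axis crossing is at y = 0; among the integer gridlines, it crosses the x-axis at x ∈ {0, 1}.
The integer polynomial consistent with all of this is the stated p.

x^2 + 3*x*y - x + y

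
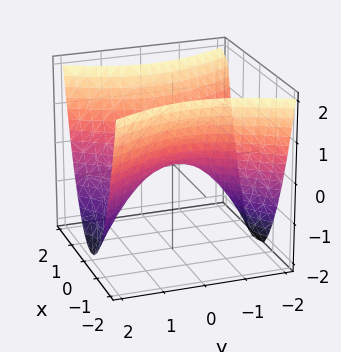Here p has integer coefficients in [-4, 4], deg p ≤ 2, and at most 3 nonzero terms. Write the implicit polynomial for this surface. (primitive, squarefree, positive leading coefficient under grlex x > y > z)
First, degree: a saddle surface; a quadric, so deg p = 2.
Next, symmetries: it's symmetric under x → −x, forcing even powers of x; mirror symmetry y ↦ −y ⇒ only even powers of y.
Next, reading off the gridlines: one y-axis crossing is at y = 0; it meets the z-axis at z = 0 (among the integer gridlines).
Finally, solving for integer coefficients yields p as stated.

2*x^2 - y^2 - 2*z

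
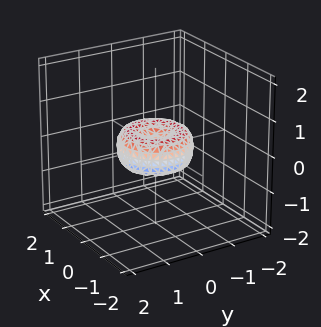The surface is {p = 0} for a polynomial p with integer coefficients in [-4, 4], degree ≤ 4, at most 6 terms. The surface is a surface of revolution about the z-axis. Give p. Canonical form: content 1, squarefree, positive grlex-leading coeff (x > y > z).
x^4 + 2*x^2*y^2 + y^4 - x^2 - y^2 + z^2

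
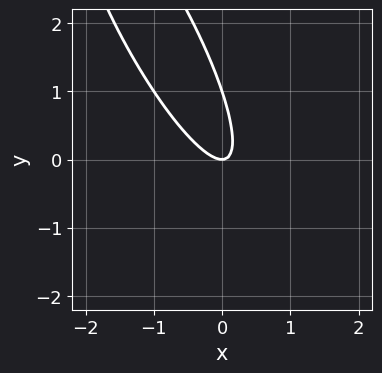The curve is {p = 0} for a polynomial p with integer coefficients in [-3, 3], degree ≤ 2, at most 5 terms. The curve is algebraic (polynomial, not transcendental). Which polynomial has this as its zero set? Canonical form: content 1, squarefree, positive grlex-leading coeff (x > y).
3*x^2 + 3*x*y + y^2 - y

(a) Degree: a generic line meets the curve in up to 2 points, so deg p = 2.
(b) Reading off the gridlines: the y-axis gridline crossings are at y ∈ {0, 1}; one x-axis crossing is at x = 0.
(c) Assembling these constraints gives the stated polynomial.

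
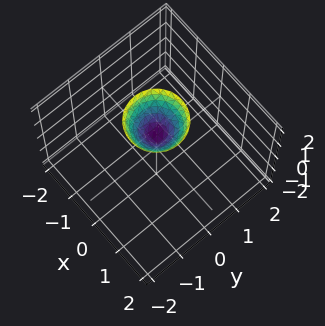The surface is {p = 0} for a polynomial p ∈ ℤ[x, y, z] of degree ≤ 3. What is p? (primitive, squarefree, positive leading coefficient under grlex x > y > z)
3*x^2 + 3*y^2 - 2*z + 2

1. Degree: no degree-1 surface has this shape, so deg p = 2.
2. By symmetry, the z-axis is an axis of rotation, so x and y enter only as x² + y².
3. From the axis intercepts and sections: it crosses the z-axis at the gridline z = 1; no y-intercept at any integer in the box; no x-intercept at any integer in the box; a circular section at z = 2 has radius between 0 and 1.
4. Matching integer coefficients to the picture gives p.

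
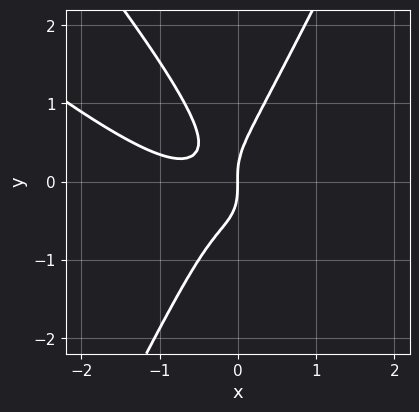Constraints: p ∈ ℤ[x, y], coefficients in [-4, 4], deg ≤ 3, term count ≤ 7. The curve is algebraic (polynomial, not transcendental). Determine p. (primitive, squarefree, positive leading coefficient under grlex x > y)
2*x^3 + 3*x^2*y - y^3 + 2*x^2 + x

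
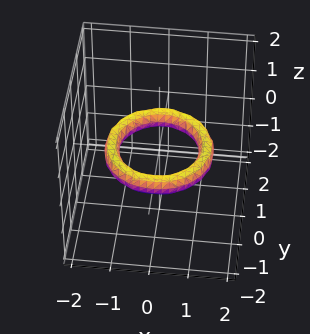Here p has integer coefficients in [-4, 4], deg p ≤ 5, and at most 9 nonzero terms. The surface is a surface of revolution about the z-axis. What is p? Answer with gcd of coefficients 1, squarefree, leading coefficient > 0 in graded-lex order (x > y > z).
x^4 + 2*x^2*y^2 + y^4 - 3*x^2 - 3*y^2 + 3*z^2 + 2

deg p = 4. A generic line meets the surface in up to 4 points.
Symmetries: every cross-section ⟂ z is a circle, so x, y appear only via x² + y².
Checking where it meets the axes: among the integer gridlines, it crosses the y-axis at y ∈ {-1, 1}; no z-intercept at any integer in the box; a circular section at z = 0 has radius exactly 1.
Solving for integer coefficients yields p as stated. Check: (-1, 0, 0) on the x-axis lies on the surface, and p(-1, 0, 0) = 0. ✓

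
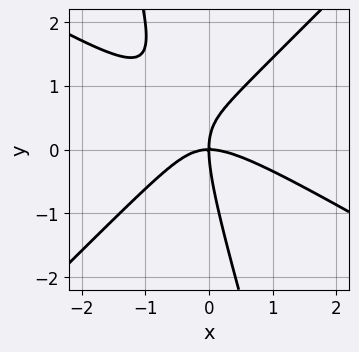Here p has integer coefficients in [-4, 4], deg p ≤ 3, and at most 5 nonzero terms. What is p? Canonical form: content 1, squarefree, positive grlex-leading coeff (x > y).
2*x^3 + 2*x^2*y - 3*x*y^2 - y^3 + 3*x*y

1. The degree is 3 — a generic line meets the curve in up to 3 points.
2. Reading off the gridlines: it crosses the x-axis at the gridline x = 0; one y-axis crossing is at y = 0.
3. Fitting integer coefficients to these (and the overall shape) gives p.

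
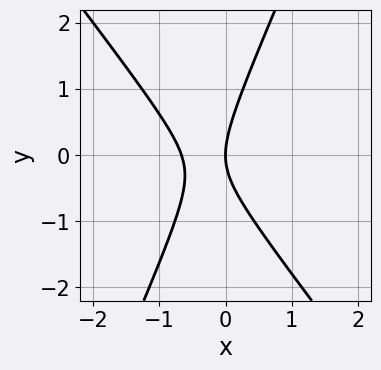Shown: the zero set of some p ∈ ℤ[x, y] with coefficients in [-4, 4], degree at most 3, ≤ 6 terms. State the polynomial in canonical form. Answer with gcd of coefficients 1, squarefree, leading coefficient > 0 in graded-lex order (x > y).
3*x^2 + x*y - y^2 + 2*x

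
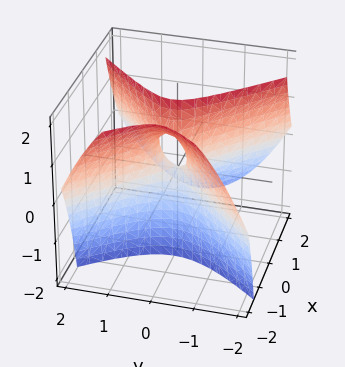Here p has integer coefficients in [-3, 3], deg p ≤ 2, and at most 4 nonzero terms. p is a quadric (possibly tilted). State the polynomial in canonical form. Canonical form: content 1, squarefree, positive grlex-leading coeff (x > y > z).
3*x^2 + 3*x*z - 3*y^2 + z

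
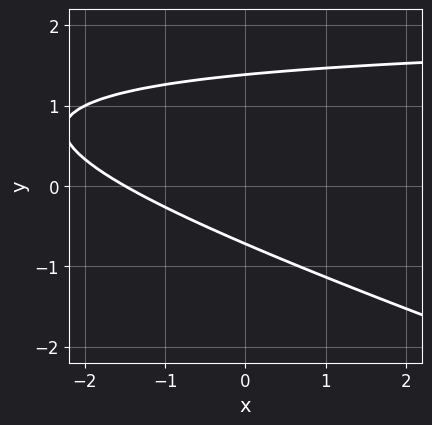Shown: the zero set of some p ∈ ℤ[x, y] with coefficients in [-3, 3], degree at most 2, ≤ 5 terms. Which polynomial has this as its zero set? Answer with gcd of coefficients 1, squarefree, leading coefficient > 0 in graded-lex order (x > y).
x*y + 3*y^2 - 2*x - 2*y - 3

The degree is 2 — no degree-1 curve has this shape.
Solving for integer coefficients yields p as stated.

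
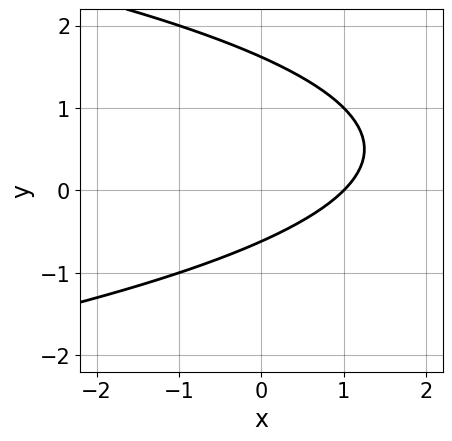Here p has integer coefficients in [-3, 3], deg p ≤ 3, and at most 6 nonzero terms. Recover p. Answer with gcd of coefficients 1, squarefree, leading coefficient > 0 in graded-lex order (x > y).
The degree is 2 — no degree-1 curve has this shape.
Reading off the gridlines: it crosses the x-axis at the gridline x = 1.
Putting this together gives p.

y^2 + x - y - 1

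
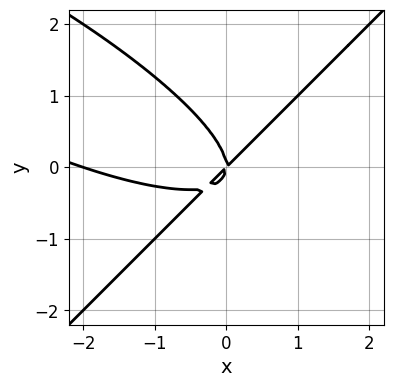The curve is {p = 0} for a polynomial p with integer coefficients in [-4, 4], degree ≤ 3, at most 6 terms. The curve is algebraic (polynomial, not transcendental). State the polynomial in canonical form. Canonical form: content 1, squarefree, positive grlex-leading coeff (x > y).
First, deg p = 3. A generic line meets the curve in up to 3 points.
Then, from the axis intercepts and sections: among the integer gridlines, it crosses the x-axis at x ∈ {-2, 0}; it meets the y-axis at y = 0 (among the integer gridlines).
Finally, the integer polynomial consistent with all of this is the stated p.

x^3 + 2*x^2*y - 3*y^3 + 2*x^2 - 2*x*y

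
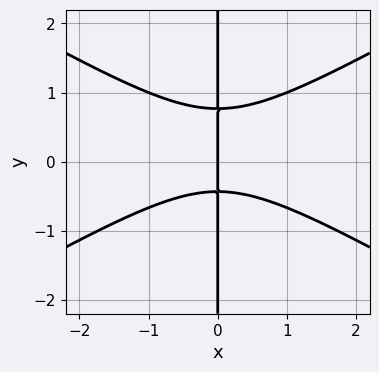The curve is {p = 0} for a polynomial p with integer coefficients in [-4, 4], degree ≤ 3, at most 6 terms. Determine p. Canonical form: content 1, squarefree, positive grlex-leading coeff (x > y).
Degree: a generic line meets the curve in up to 3 points, so deg p = 3.
Against the integer gridlines: every point of the y-axis in the box is on the curve; it meets the x-axis at x = 0 (among the integer gridlines).
Matching integer coefficients to the picture gives p.

x^3 - 3*x*y^2 + x*y + x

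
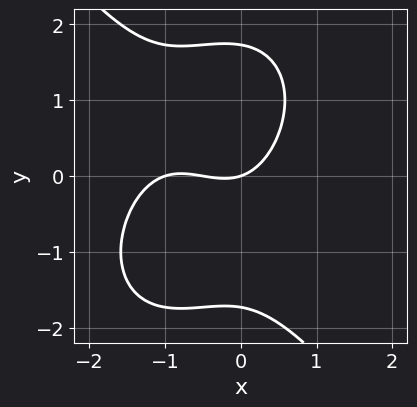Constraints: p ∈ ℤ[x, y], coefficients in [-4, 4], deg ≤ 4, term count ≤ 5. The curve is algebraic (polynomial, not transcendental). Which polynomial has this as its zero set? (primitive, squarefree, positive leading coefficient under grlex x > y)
The degree is 3 — no degree-2 curve has this shape.
Checking where it meets the axes: it crosses the y-axis at the gridline y = 0; the x-axis gridline crossings are at x ∈ {-1, 0}.
Matching integer coefficients to the picture gives p.

2*x^3 + y^3 + 3*x^2 + x - 3*y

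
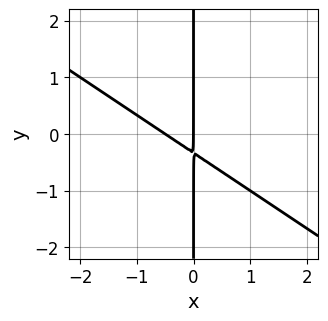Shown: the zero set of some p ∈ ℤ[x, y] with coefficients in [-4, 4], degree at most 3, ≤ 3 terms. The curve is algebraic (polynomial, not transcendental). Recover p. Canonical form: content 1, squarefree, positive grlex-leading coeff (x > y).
First, degree: no degree-1 curve has this shape, so deg p = 2.
Next, against the integer gridlines: it crosses the x-axis at the gridline x = 0; the visible y-axis segment lies entirely on the curve.
Finally, assembling these constraints gives the stated polynomial.

2*x^2 + 3*x*y + x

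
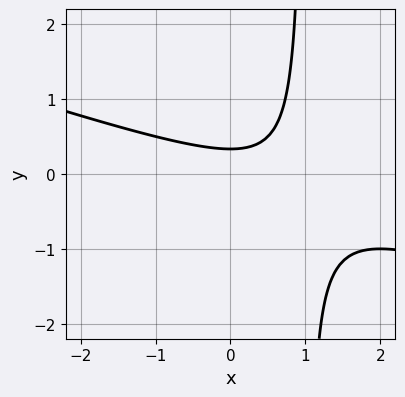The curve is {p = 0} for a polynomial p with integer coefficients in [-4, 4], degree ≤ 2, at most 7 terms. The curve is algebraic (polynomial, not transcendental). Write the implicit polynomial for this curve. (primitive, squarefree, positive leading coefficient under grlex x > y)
The degree is 2 — the shape is more complex than any degree-1 curve.
Checking where it meets the axes: the curve avoids every integer x-axis point in the box.
Matching integer coefficients to the picture gives p.

x^2 + 3*x*y - x - 3*y + 1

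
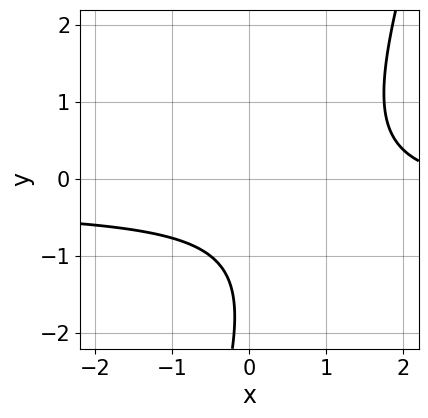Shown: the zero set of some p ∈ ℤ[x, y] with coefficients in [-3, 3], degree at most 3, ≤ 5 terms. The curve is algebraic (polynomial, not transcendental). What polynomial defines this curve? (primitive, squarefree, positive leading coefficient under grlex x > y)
3*x*y - y^2 + x - 3*y - 3

(a) Degree: no degree-1 curve has this shape, so deg p = 2.
(b) Against the integer gridlines: the curve avoids every integer x-axis point in the box; no y-intercept at any integer in the box.
(c) Assembling these constraints gives the stated polynomial.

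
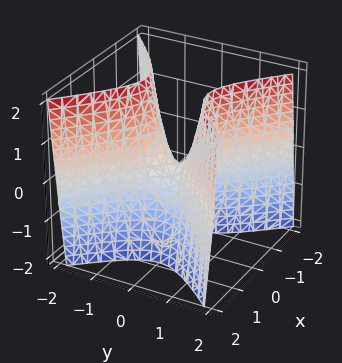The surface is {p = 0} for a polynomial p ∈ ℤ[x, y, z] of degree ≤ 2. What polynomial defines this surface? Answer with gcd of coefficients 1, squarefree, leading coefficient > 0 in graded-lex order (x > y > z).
3*x^2 - 3*y^2 + z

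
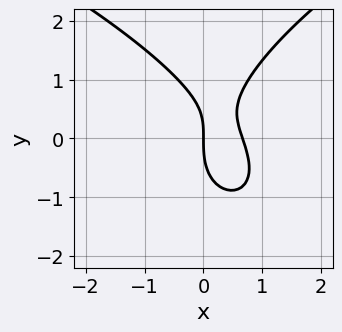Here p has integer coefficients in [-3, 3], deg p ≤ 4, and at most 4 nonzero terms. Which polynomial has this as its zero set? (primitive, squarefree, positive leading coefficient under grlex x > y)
(a) Degree: the shape is more complex than any degree-2 curve, so deg p = 3.
(b) From the axis intercepts and sections: it crosses the y-axis at the gridline y = 0; it crosses the x-axis at the gridline x = 0.
(c) Fitting integer coefficients to these (and the overall shape) gives p.

y^3 - 3*x^2 - x*y + 2*x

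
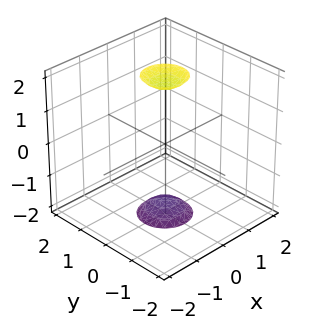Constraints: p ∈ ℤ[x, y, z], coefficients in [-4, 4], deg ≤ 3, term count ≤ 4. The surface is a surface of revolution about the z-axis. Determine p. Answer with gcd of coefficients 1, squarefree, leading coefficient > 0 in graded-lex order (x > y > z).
3*x^2 + 3*y^2 - z^2 + 3

The picture has 2 separate pieces. They look like related sheets of one shape, so recover p as a whole.
deg p = 2. The shape is more complex than any degree-1 surface.
By symmetry, the z-axis is an axis of rotation, so x and y enter only as x² + y².
Against the integer gridlines: a circular section at z = 2 has radius between 0 and 1; the surface avoids every integer x-axis point in the box; the surface avoids every integer y-axis point in the box.
Fitting integer coefficients to these (and the overall shape) gives p.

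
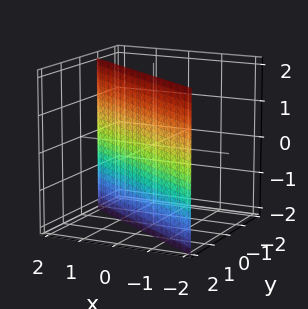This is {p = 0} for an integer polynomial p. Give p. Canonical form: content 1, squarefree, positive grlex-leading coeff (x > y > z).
2*x + 3*y - 2

deg p = 1. Every cross-section is a straight line — this is a plane.
Checking where it meets the axes: no z-intercept at any integer in the box; it crosses the x-axis at the gridline x = 1.
The integer polynomial consistent with all of this is the stated p.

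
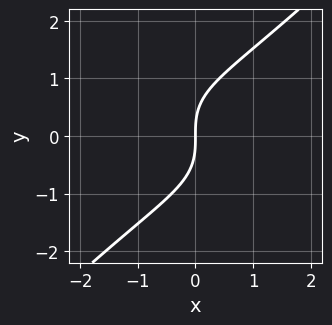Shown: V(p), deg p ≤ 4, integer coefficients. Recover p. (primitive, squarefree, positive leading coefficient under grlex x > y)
(a) The degree is 3 — no degree-2 curve has this shape.
(b) Against the integer gridlines: it crosses the x-axis at the gridline x = 0; one y-axis crossing is at y = 0.
(c) Fitting integer coefficients to these (and the overall shape) gives p.

x^2*y - y^3 + 2*x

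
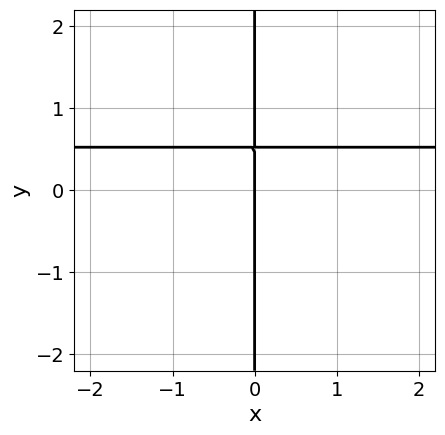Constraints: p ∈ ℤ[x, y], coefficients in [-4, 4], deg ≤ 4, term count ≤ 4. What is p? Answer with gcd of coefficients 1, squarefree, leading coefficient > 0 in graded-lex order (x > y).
deg p = 4.
Against the integer gridlines: one x-axis crossing is at x = 0; the visible y-axis segment lies entirely on the curve.
Putting this together gives p.

3*x*y^3 + 3*x*y - 2*x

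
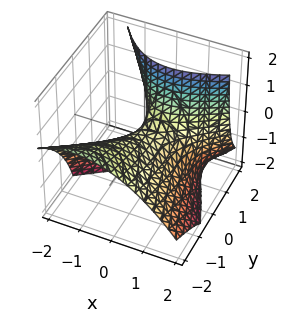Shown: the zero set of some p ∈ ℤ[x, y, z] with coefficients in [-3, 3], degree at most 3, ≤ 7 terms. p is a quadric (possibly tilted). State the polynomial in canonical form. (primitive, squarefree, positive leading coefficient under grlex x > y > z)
2*x^2 - 2*x*y - y^2 - 3*y*z + 3*z

1. The degree is 2 — no degree-1 surface has this shape.
2. Against the integer gridlines: one z-axis crossing is at z = 0; it meets the x-axis at x = 0 (among the integer gridlines); it meets the y-axis at y = 0 (among the integer gridlines).
3. The integer polynomial consistent with all of this is the stated p.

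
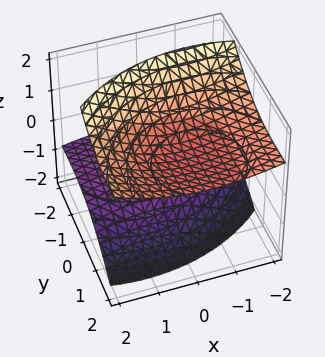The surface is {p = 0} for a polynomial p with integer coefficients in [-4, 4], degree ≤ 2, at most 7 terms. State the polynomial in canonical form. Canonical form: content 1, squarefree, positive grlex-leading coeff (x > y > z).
x^2 + x*z + y^2 - 3*y*z - 3*z^2 + 2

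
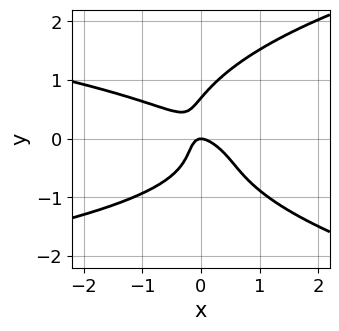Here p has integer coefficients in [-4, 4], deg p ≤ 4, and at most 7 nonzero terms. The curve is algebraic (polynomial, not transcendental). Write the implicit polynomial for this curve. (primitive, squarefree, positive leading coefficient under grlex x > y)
3*y^4 - 3*x*y^2 - 3*x^2 - 3*x*y - y

First, deg p = 4.
Next, against the integer gridlines: it meets the x-axis at x = 0 (among the integer gridlines); one y-axis crossing is at y = 0.
Finally, assembling these constraints gives the stated polynomial.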